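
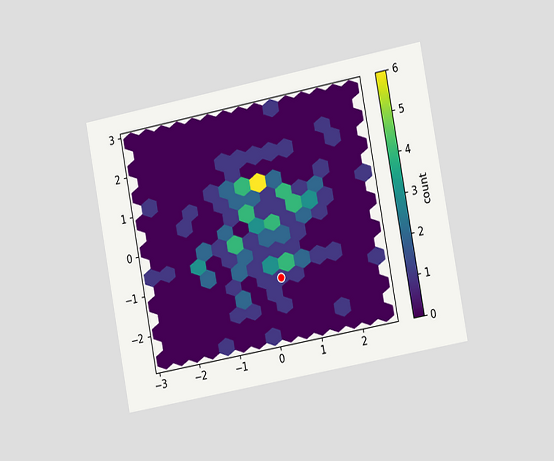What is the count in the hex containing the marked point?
The chart is tilted about 11° counter-clockwise and viewed slightly from the right. The marked hex reads 1 on the colorbar.

1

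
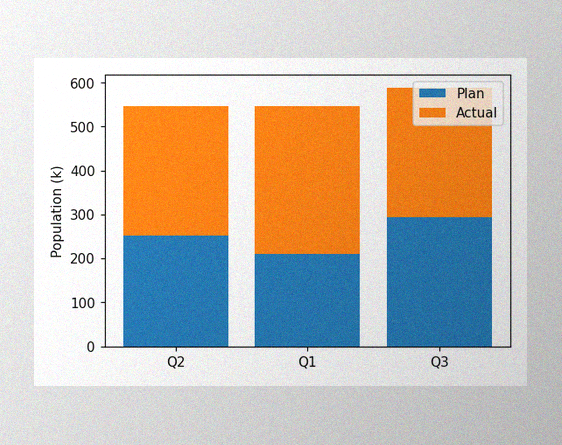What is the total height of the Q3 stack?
The image has some photo noise and uneven lighting. The Q3 stack's top reaches 588k on the y-axis.

588k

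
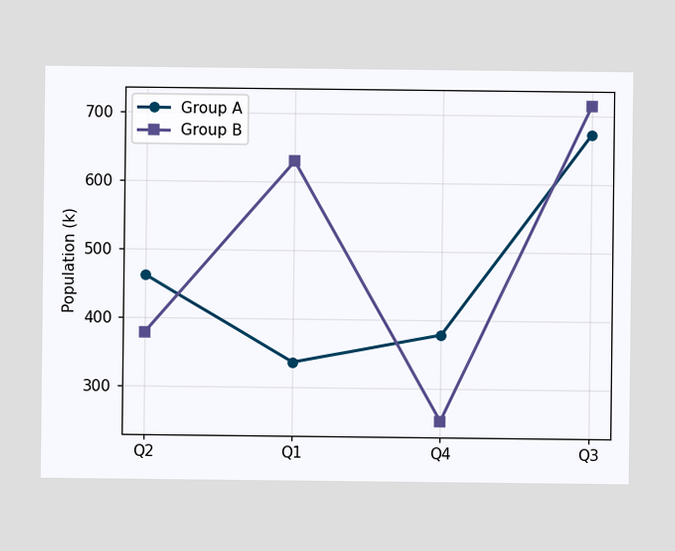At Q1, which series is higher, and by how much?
Group B, by 294k

At Q1, Group B sits above the other line by 294k.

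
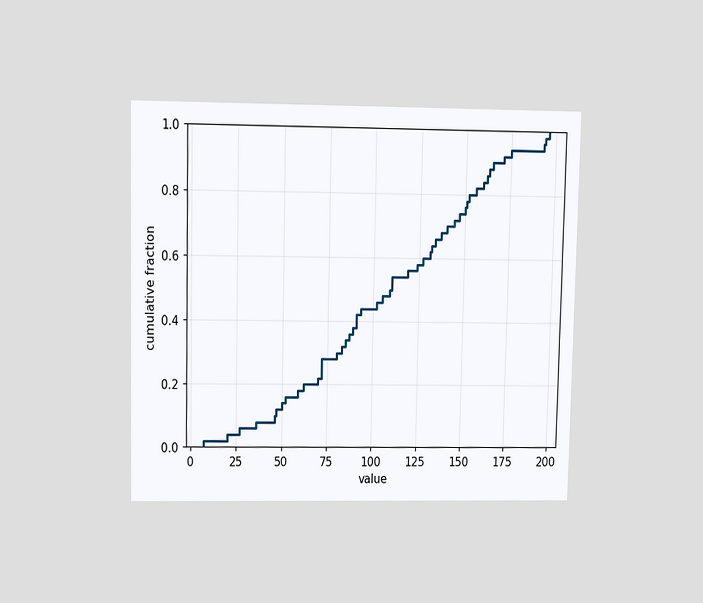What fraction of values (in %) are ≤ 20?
The chart is viewed at a slight angle. At x=20 the ECDF step is at 4%.

4%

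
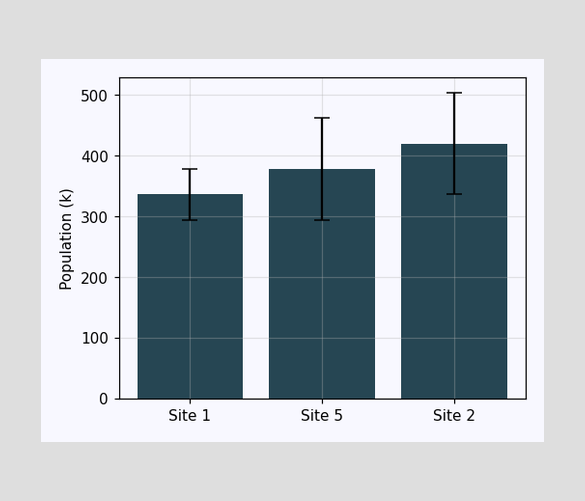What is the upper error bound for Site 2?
The Site 2 bar's upper whisker reaches 504k.

504k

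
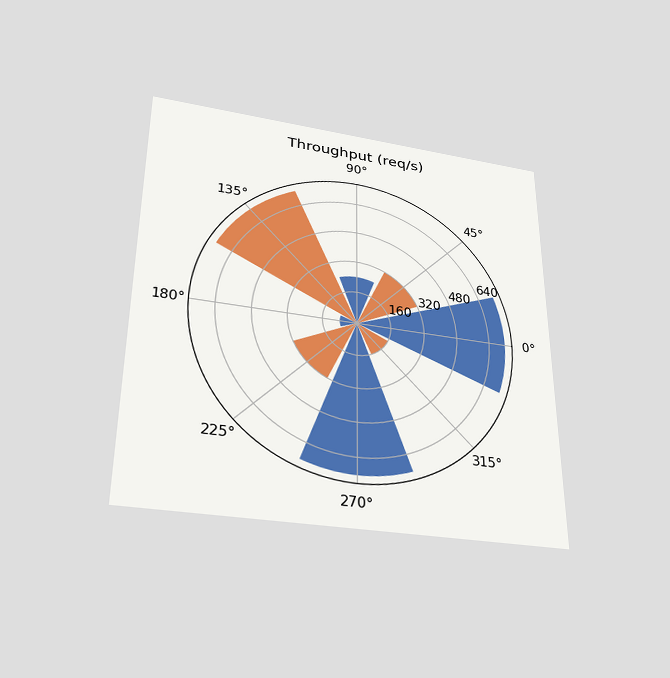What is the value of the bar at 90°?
The chart is viewed slightly from below. The bar at 90° reaches 240req/s on the radial axis.

240req/s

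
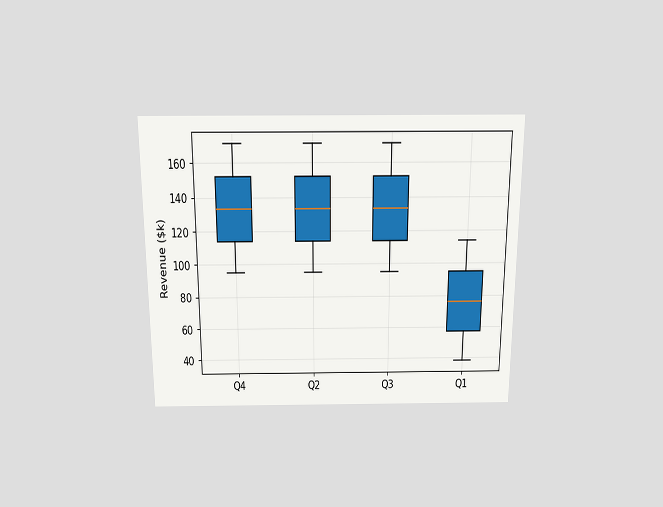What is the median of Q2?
The chart is viewed slightly from above. The median line in the Q2 box sits at $133k.

$133k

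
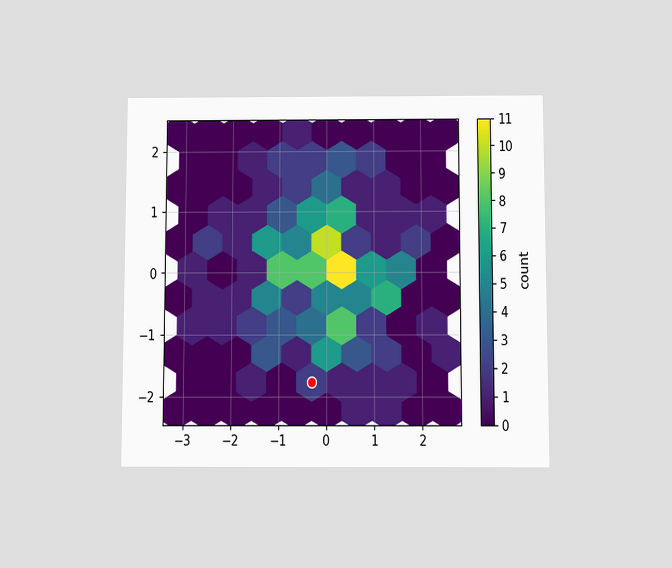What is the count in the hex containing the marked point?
2

The chart is viewed slightly from below. The marked hex reads 2 on the colorbar.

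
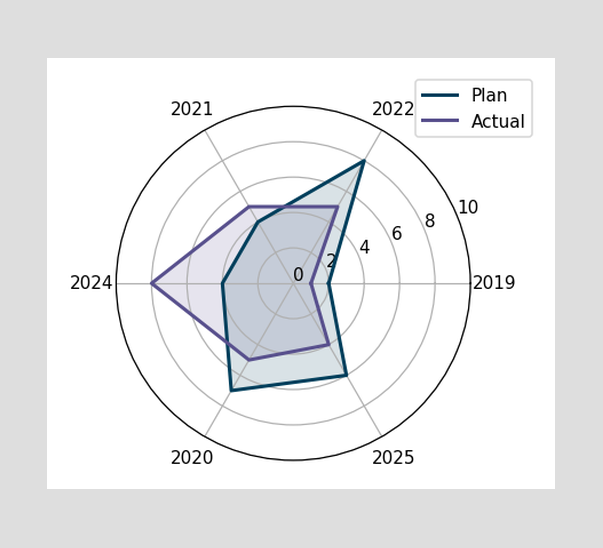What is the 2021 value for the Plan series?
On the 2021 axis, Plan reaches 4.

4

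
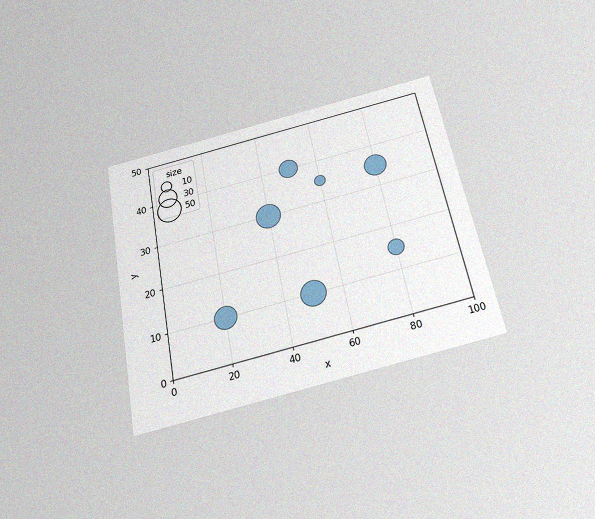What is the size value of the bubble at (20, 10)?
40

The chart is tilted about 11° counter-clockwise and viewed slightly from below, with some photo noise. Matching the bubble at (20, 10) against the size legend gives 40.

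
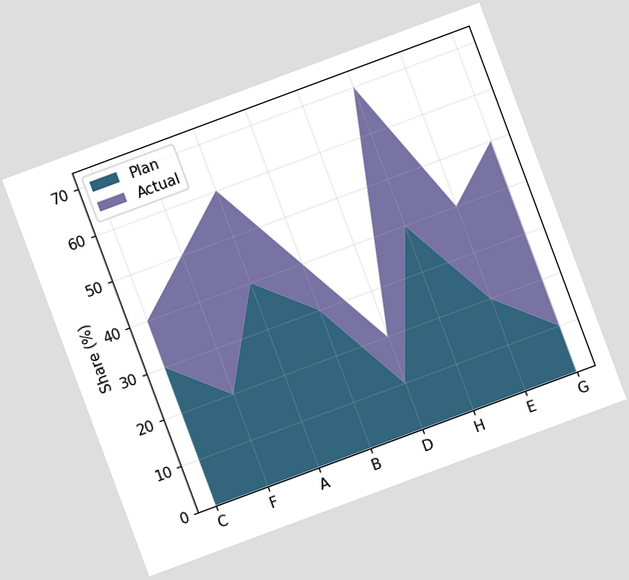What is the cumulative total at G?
The chart is tilted about 20° counter-clockwise. The stacked total at G reaches 50%.

50%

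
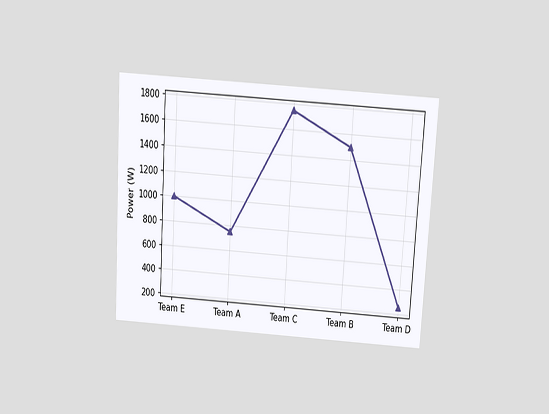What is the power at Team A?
The chart is tilted about 4° clockwise and viewed slightly from above. At Team A, the line is at 750W.

750W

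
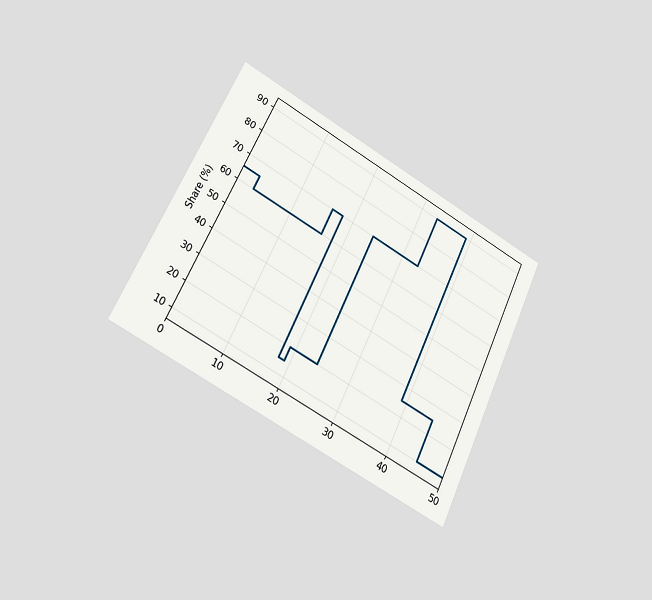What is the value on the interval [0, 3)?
65%

The chart is tilted about 25° clockwise and viewed slightly from the left. On [0, 3) the step sits at 65%.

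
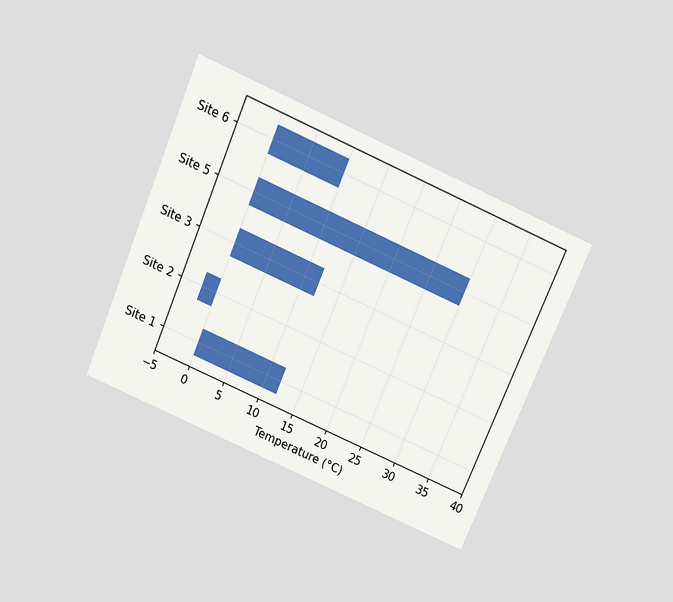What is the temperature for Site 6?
10°C

The chart is tilted about 23° clockwise and viewed slightly from above. Reading along the chart's x-axis, the Site 6 bar reaches 10°C.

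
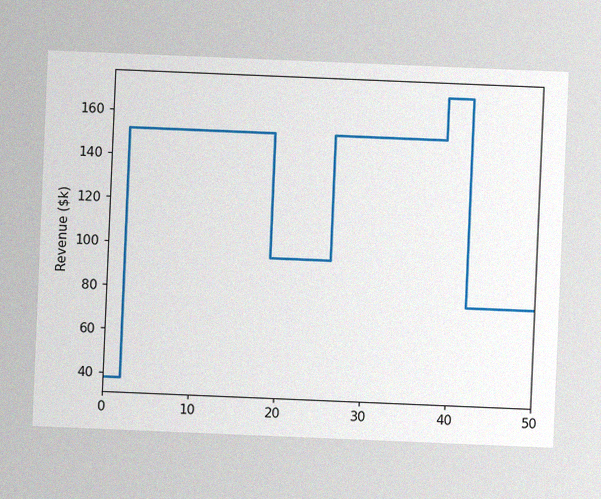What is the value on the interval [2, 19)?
$152k

The chart is tilted about 2° clockwise, with some photo noise. On [2, 19) the step sits at $152k.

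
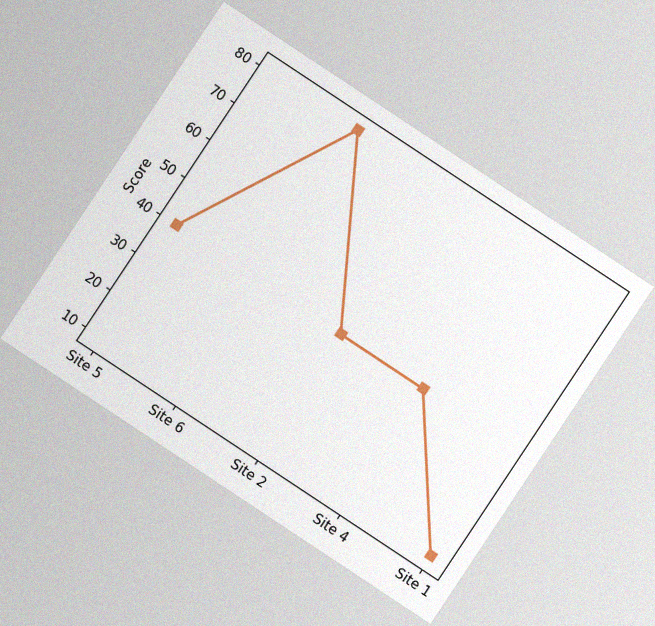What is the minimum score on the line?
10

The chart is tilted about 34° clockwise, with some photo noise. The lowest point is at Site 1, and reading across to the y-axis gives 10.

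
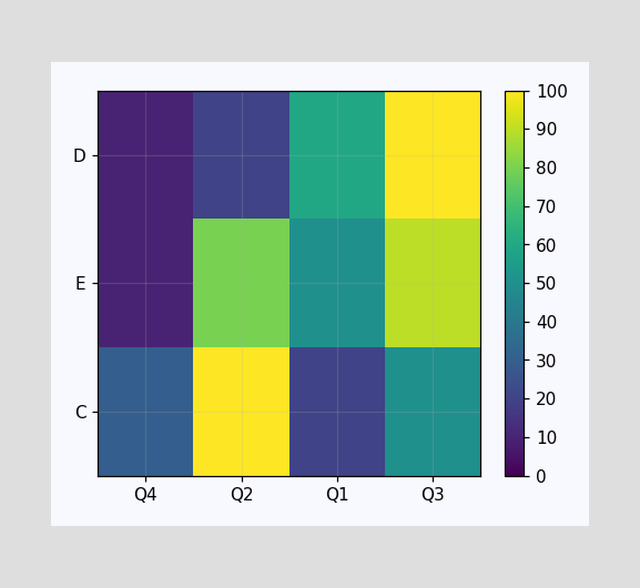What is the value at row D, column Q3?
Matching cell (D, Q3) against the colorbar gives 100.

100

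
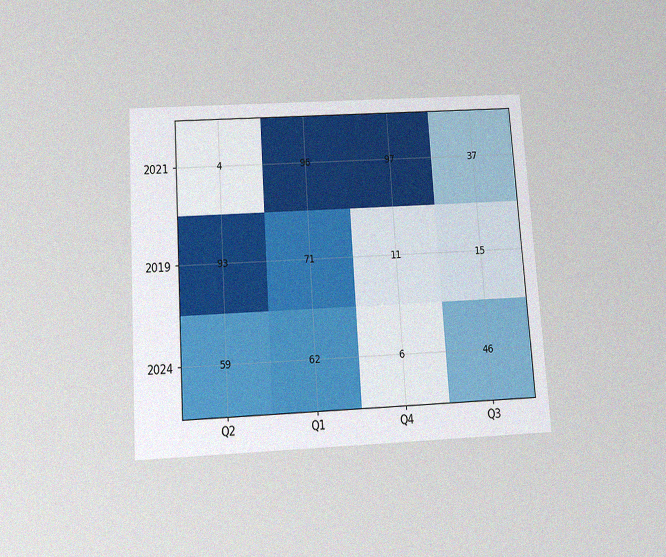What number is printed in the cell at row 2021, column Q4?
97

The chart is tilted about 4° counter-clockwise and viewed slightly from below, with some photo noise. The (2021, Q4) cell reads 97.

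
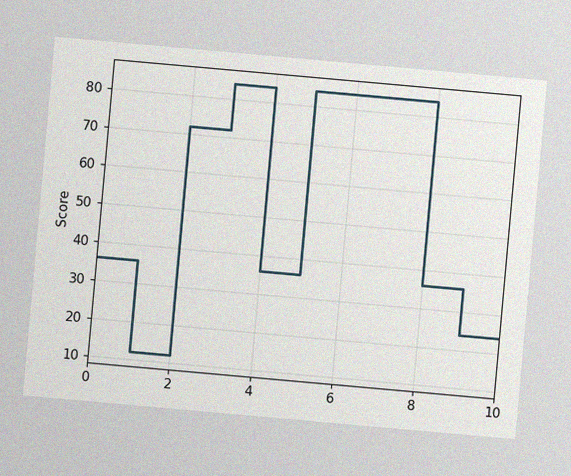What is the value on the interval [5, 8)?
The chart is tilted about 5° clockwise, with some photo noise. On [5, 8) the step sits at 84.

84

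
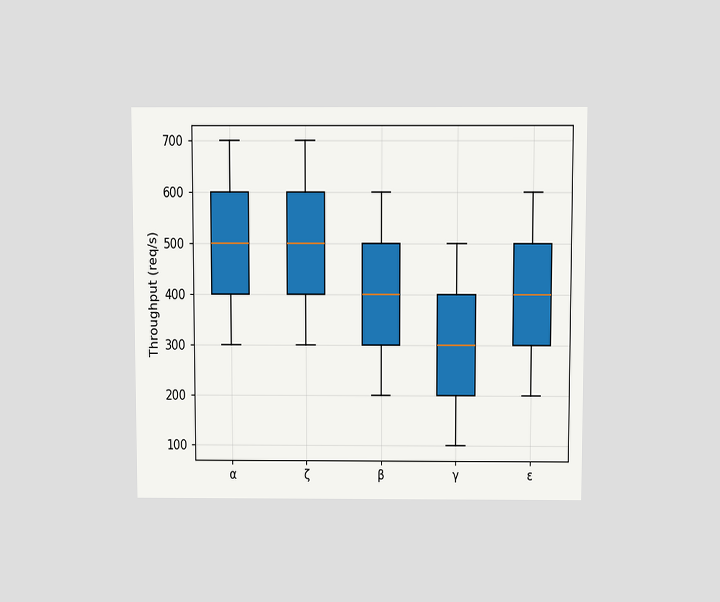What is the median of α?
500req/s

The chart is viewed slightly from above. The median line in the α box sits at 500req/s.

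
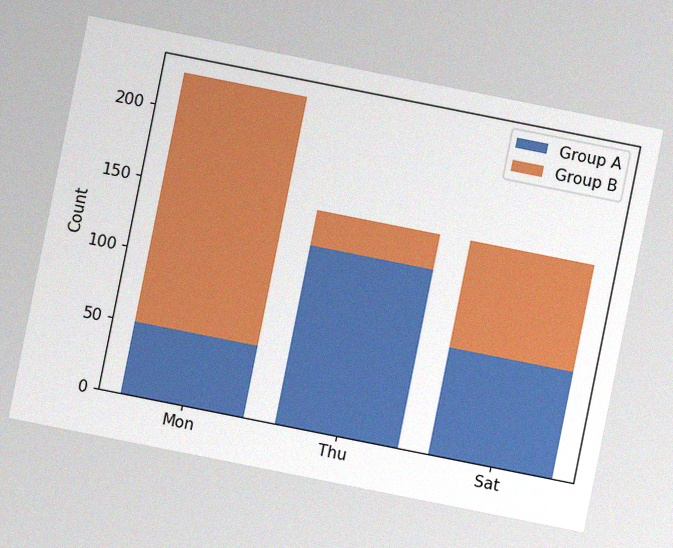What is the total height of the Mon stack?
225

The chart is tilted about 11° clockwise, with some photo noise. The Mon stack's top reaches 225 on the y-axis.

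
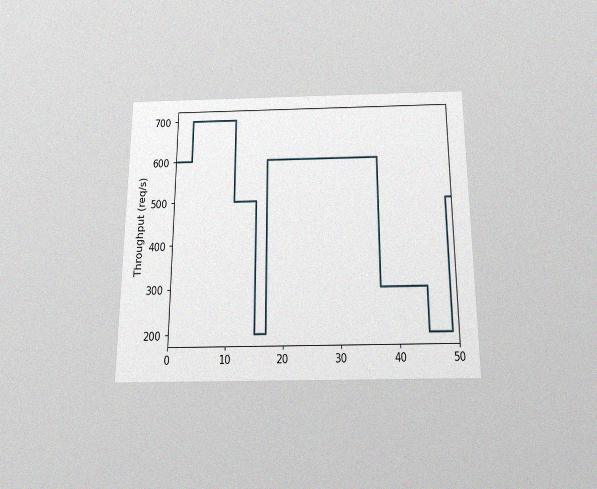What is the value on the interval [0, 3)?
600req/s

The chart is viewed slightly from below, with some photo noise. On [0, 3) the step sits at 600req/s.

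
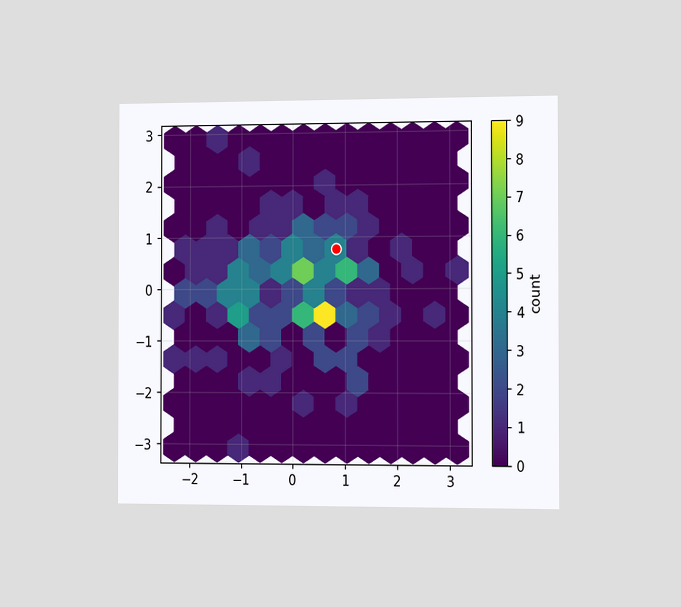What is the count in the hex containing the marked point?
The chart is viewed slightly from the right. The marked hex reads 4 on the colorbar.

4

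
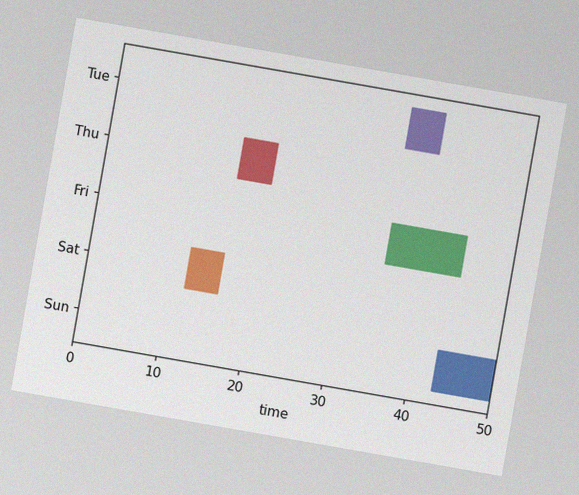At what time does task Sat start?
The chart is tilted about 10° clockwise, with some photo noise. The Sat bar begins at t=12.

12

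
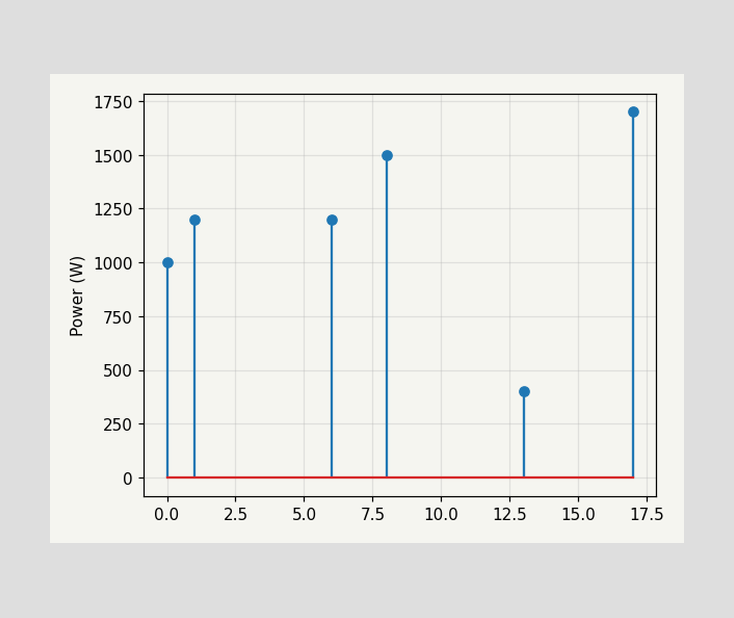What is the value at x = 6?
The stem at x=6 reaches 1200W.

1200W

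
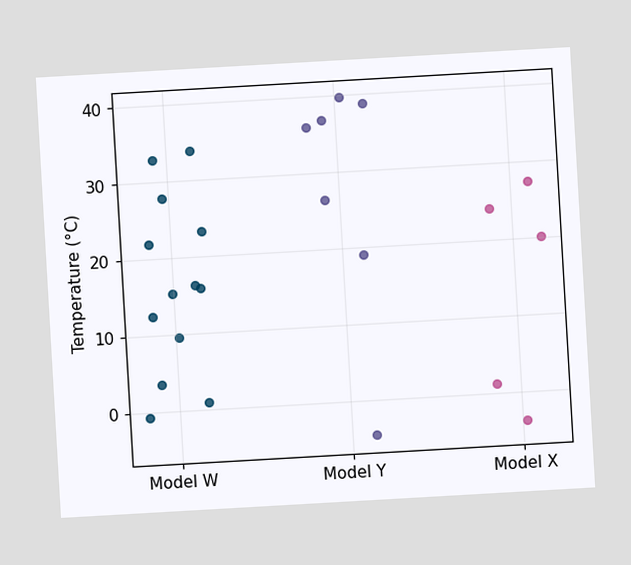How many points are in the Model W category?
The chart is tilted about 3° counter-clockwise. Counting the markers in the Model W column gives 13.

13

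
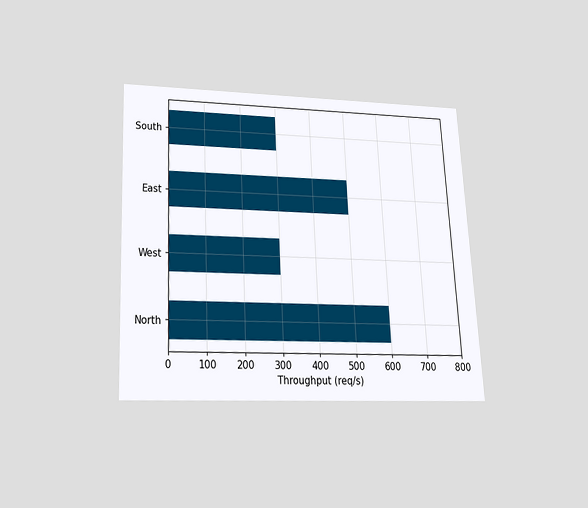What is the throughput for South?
300req/s

The chart is tilted about 3° counter-clockwise and viewed slightly from below. Reading along the chart's x-axis, the South bar reaches 300req/s.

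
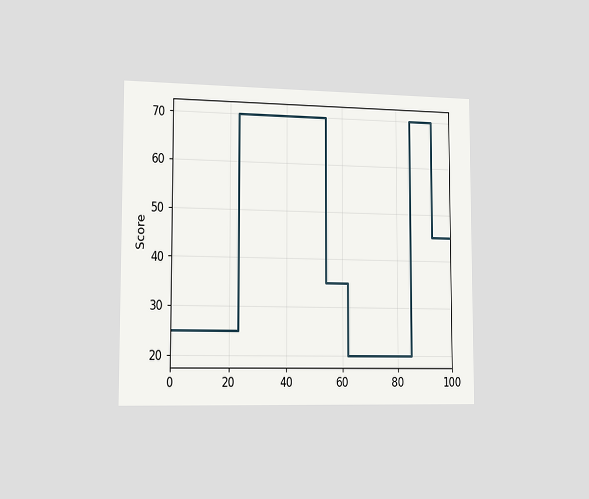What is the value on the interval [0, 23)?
The chart is viewed slightly from the left. On [0, 23) the step sits at 25.

25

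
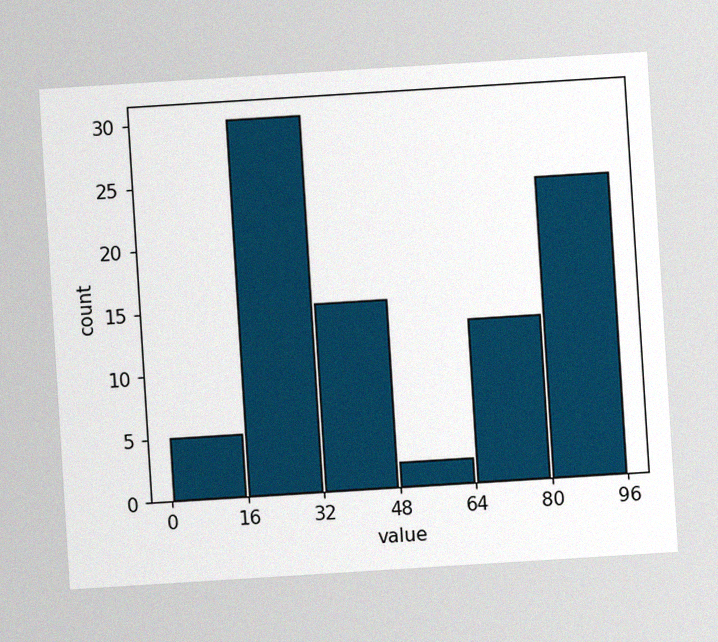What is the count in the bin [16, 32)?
30

The chart is tilted about 4° counter-clockwise, with some photo noise. The [16, 32) bin has height 30.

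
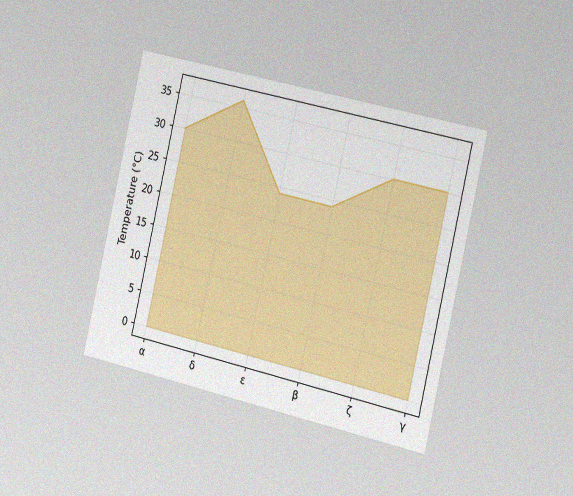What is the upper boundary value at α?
30°C

The chart is tilted about 13° clockwise and viewed slightly from the right, with some photo noise. At α the upper boundary is at 30°C.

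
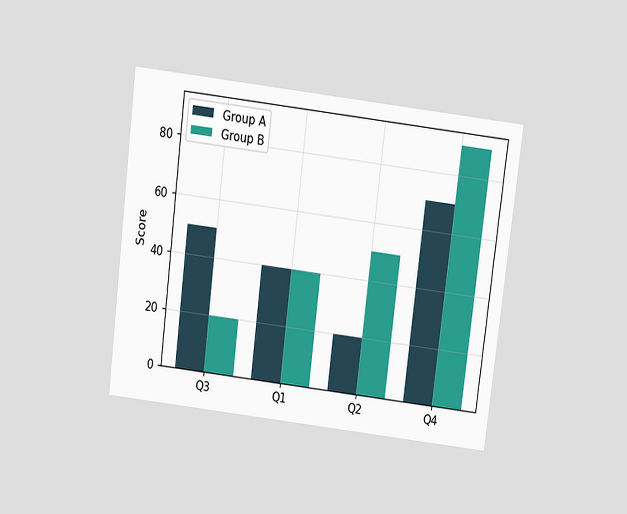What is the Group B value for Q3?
20

The chart is tilted about 7° clockwise and viewed slightly from above. The Group B bar at Q3 reaches 20 on the y-axis.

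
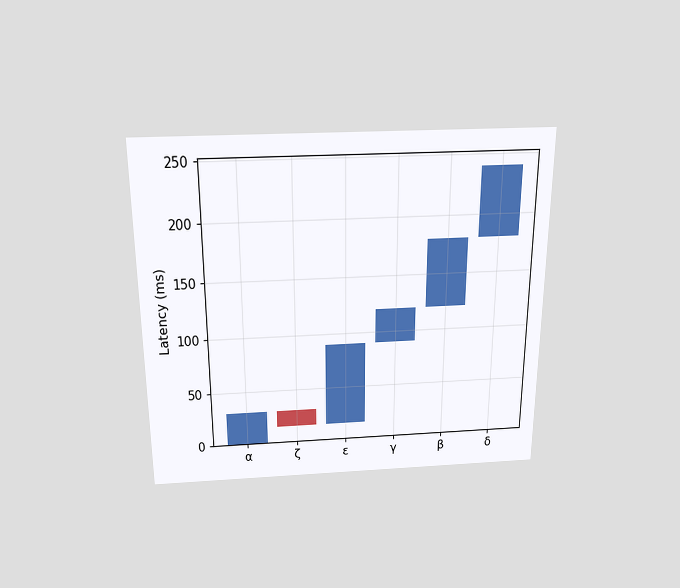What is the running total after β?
180ms

The chart is viewed slightly from above. After β the running total reaches 180ms.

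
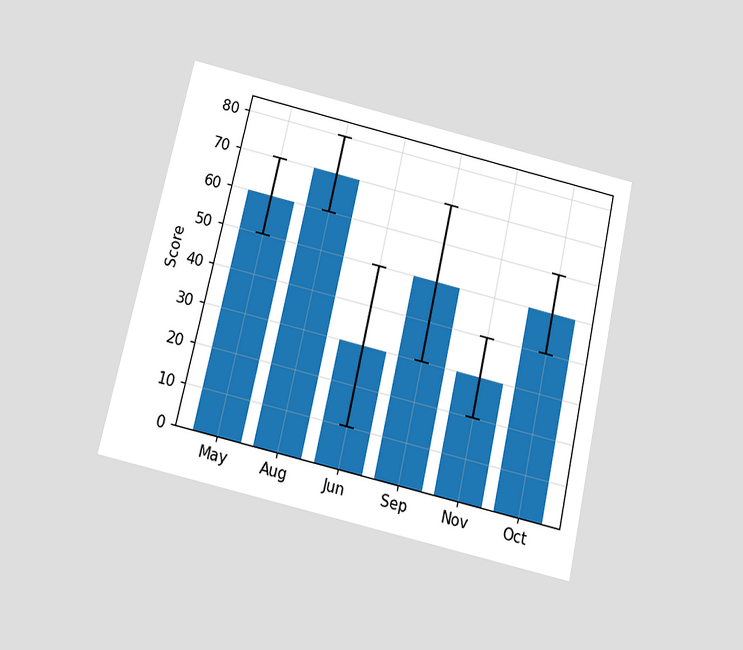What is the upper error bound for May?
The chart is tilted about 13° clockwise and viewed slightly from below. The May bar's upper whisker reaches 70.

70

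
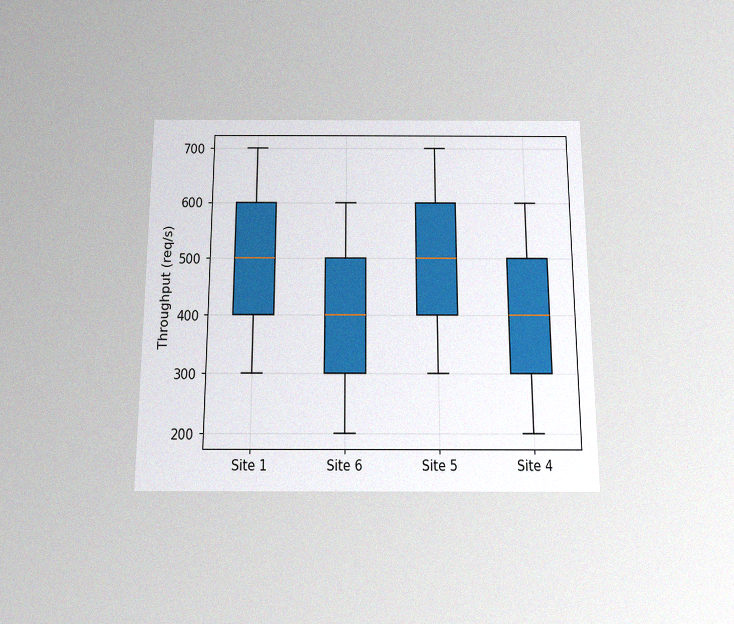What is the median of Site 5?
The chart is viewed slightly from below, with some photo noise. The median line in the Site 5 box sits at 500req/s.

500req/s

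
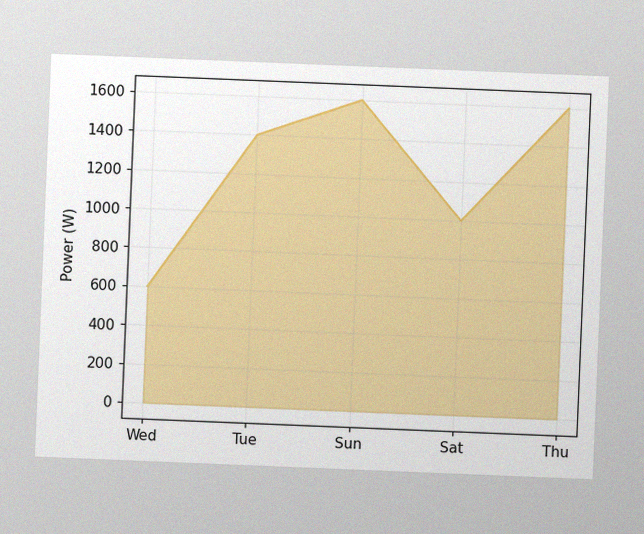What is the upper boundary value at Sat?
The chart is tilted about 2° clockwise, with some photo noise. At Sat the upper boundary is at 1000W.

1000W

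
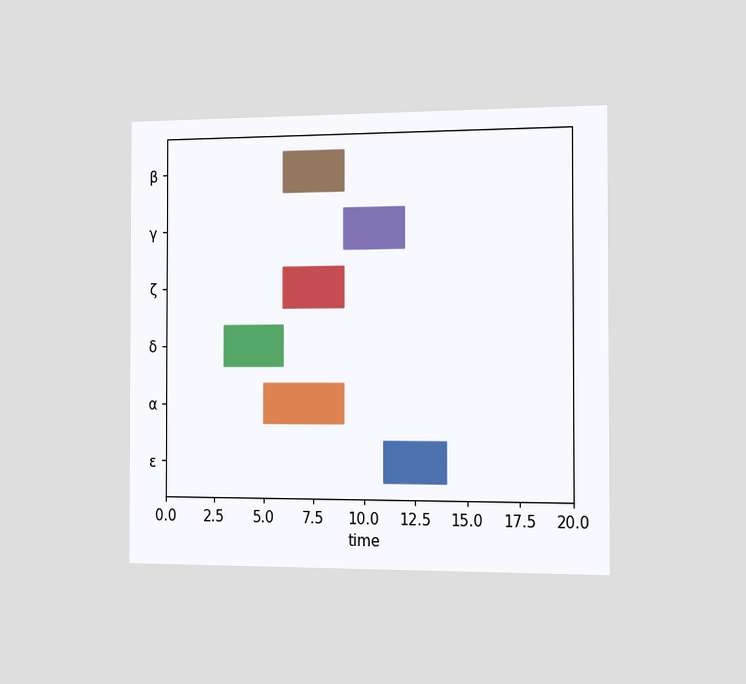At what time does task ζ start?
The chart is viewed slightly from the right. The ζ bar begins at t=6.

6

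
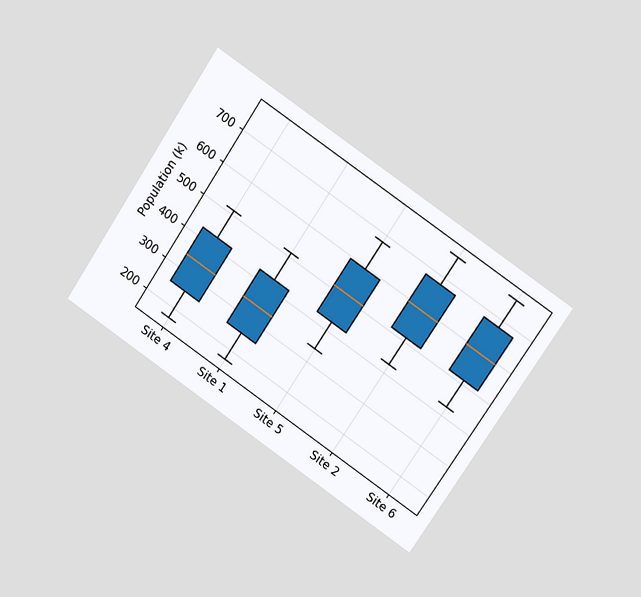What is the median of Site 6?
595k

The chart is tilted about 34° clockwise and viewed at a slight angle. The median line in the Site 6 box sits at 595k.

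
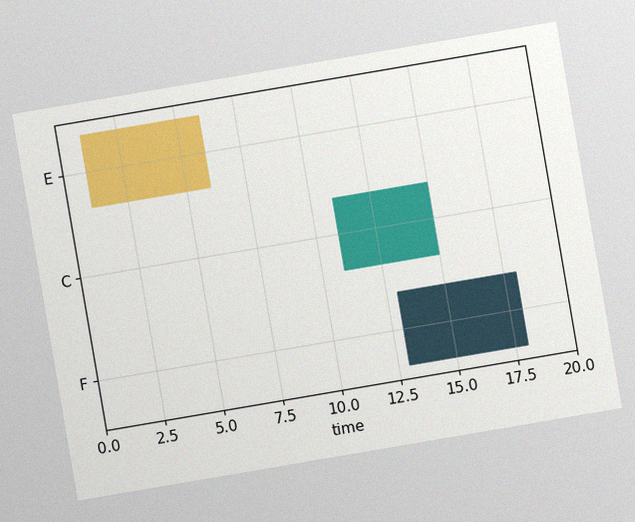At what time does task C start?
11

The chart is tilted about 10° counter-clockwise, with some photo noise. The C bar begins at t=11.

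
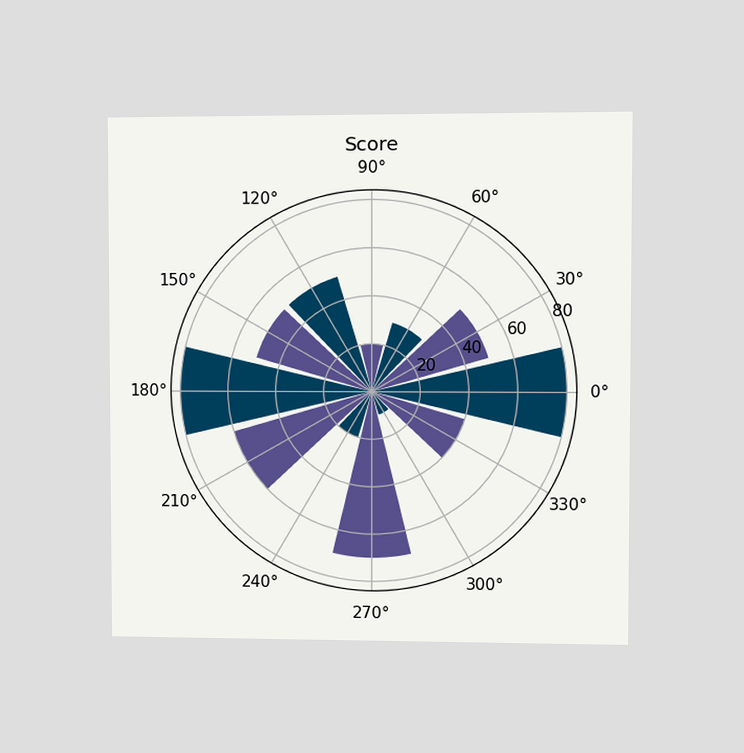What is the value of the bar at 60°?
30

The chart is viewed at a slight angle. The bar at 60° reaches 30 on the radial axis.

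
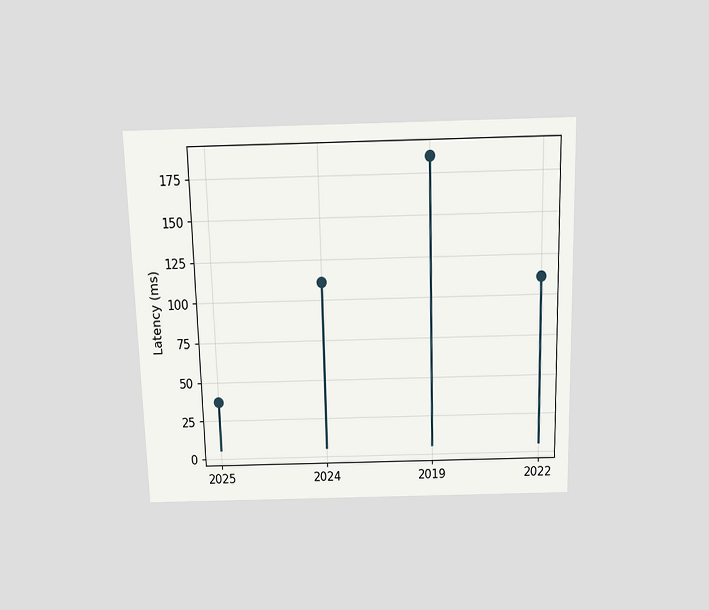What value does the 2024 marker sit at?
111ms

The chart is viewed slightly from above. The 2024 marker sits at 111ms.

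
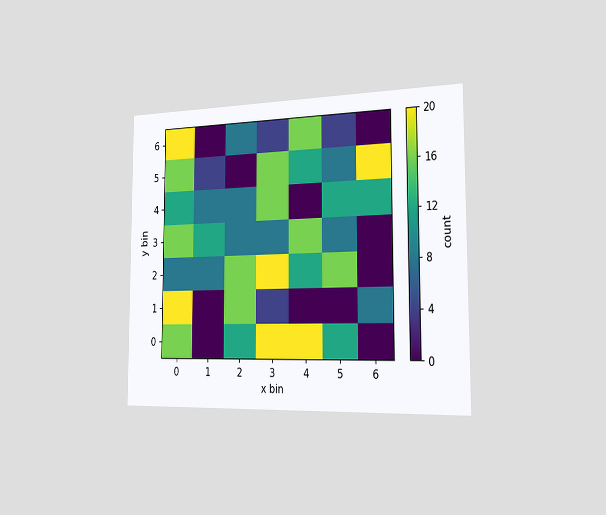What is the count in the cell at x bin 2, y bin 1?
The chart is viewed slightly from the right. Matching the cell (2, 1) against the colorbar gives 16.

16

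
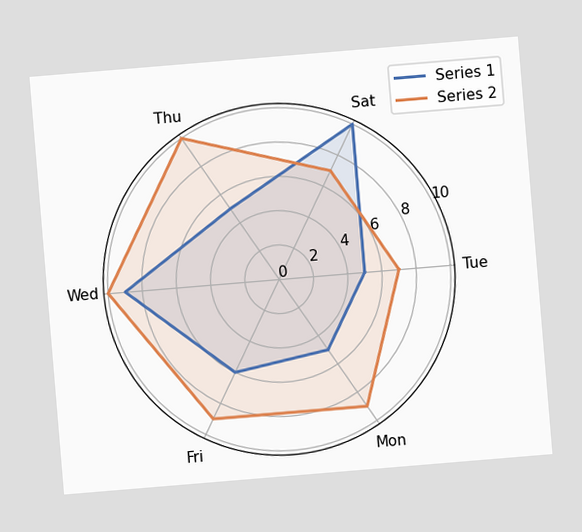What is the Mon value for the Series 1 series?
5

The chart is tilted about 5° counter-clockwise. On the Mon axis, Series 1 reaches 5.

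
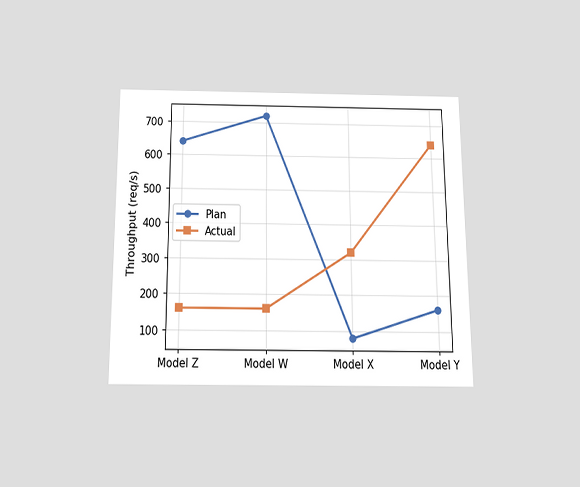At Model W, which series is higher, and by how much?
The chart is viewed slightly from below. At Model W, Plan sits above the other line by 560req/s.

Plan, by 560req/s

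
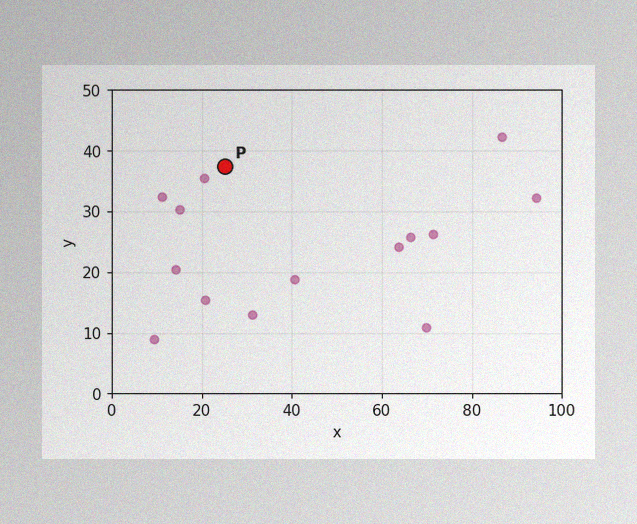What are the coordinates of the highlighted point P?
(25, 37.5)

The image has some photo noise and uneven lighting. Following the gridlines from P to each axis, P sits at (25, 37.5).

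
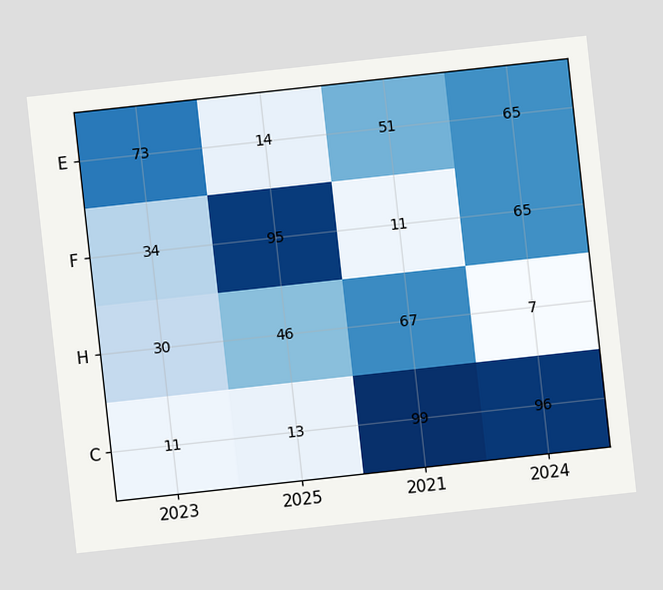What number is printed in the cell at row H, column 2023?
The chart is tilted about 6° counter-clockwise. The (H, 2023) cell reads 30.

30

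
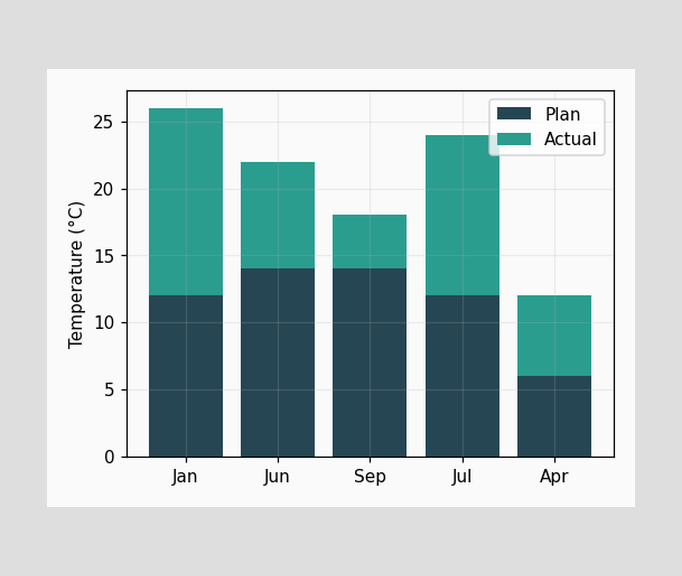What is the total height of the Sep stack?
18°C

The Sep stack's top reaches 18°C on the y-axis.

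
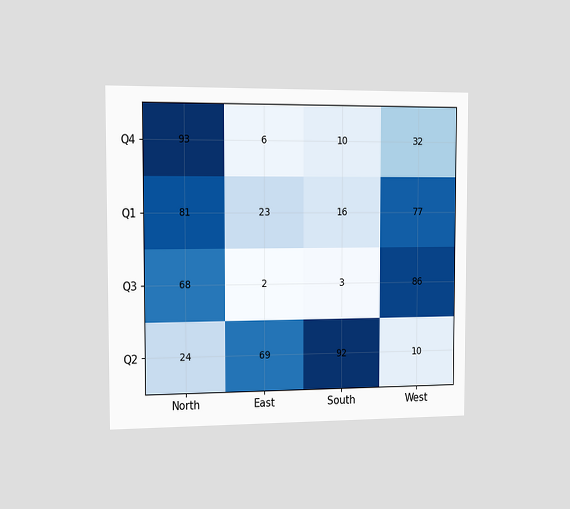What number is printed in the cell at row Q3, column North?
The chart is viewed slightly from the left. The (Q3, North) cell reads 68.

68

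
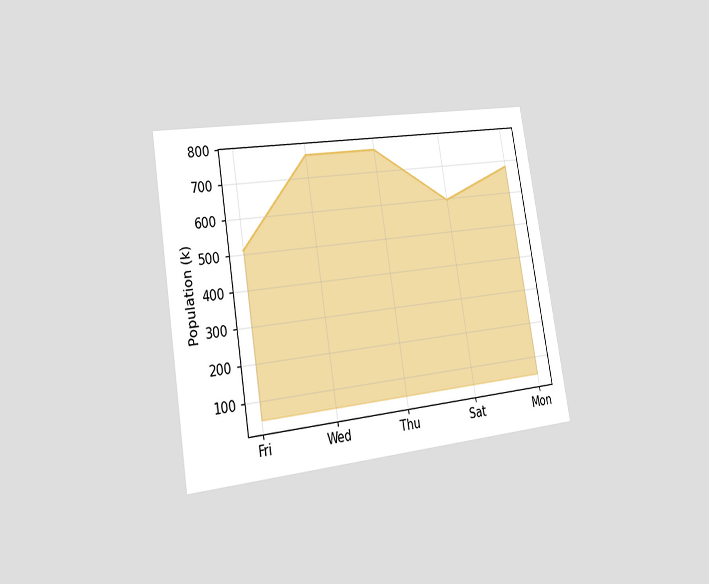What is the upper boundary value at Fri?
510k

The chart is tilted about 9° counter-clockwise and viewed slightly from the left. At Fri the upper boundary is at 510k.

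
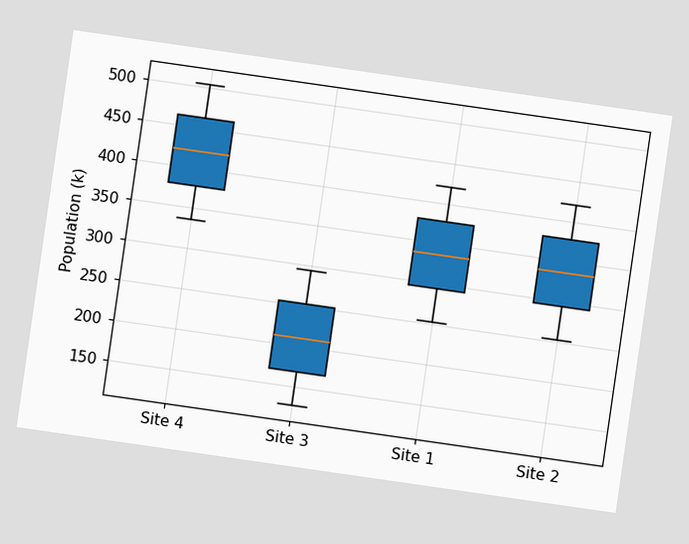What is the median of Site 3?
The chart is tilted about 8° clockwise. The median line in the Site 3 box sits at 210k.

210k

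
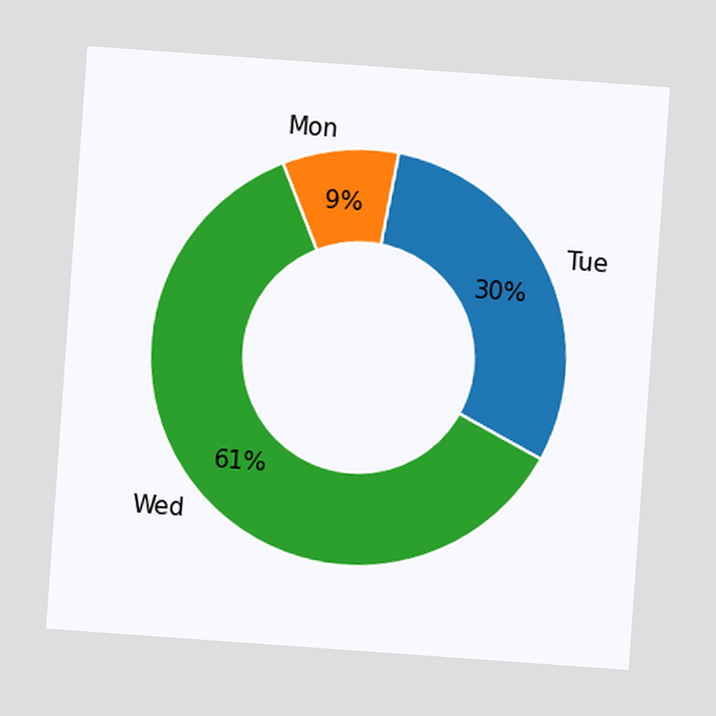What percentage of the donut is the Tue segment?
30%

The chart is tilted about 4° clockwise. The Tue segment takes up 30% of the ring.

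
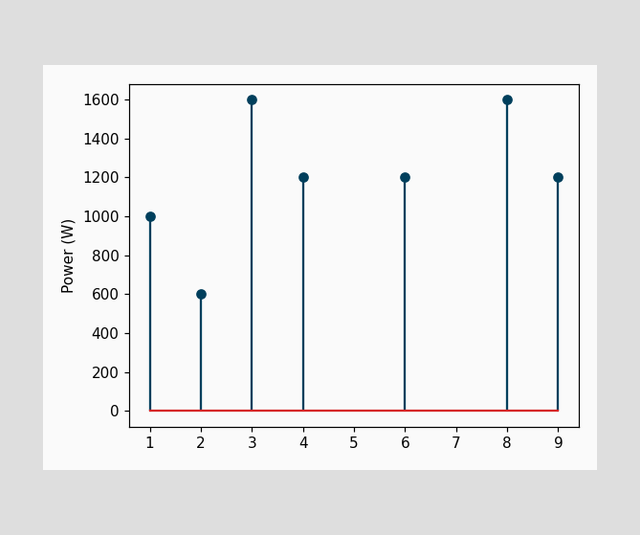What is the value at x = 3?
The stem at x=3 reaches 1600W.

1600W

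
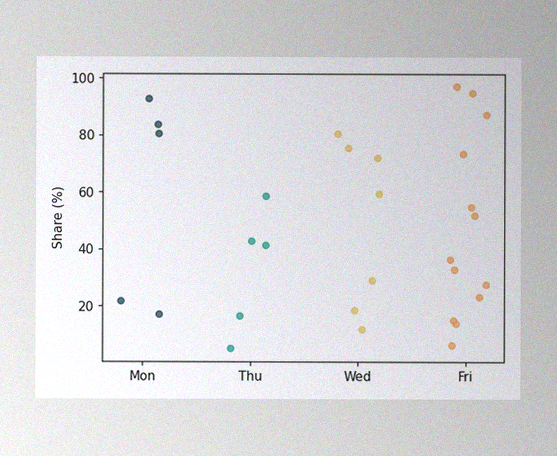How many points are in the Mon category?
The image has some photo noise and uneven lighting. Counting the markers in the Mon column gives 5.

5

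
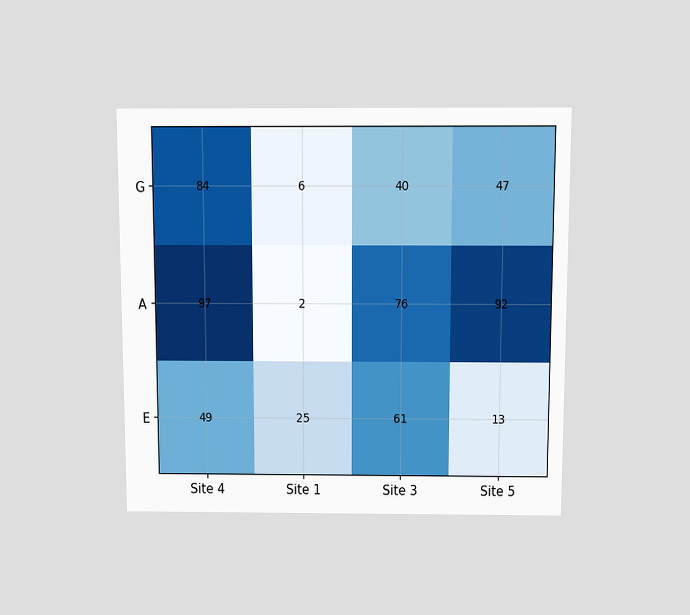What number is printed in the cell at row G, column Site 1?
6

The chart is viewed slightly from above. The (G, Site 1) cell reads 6.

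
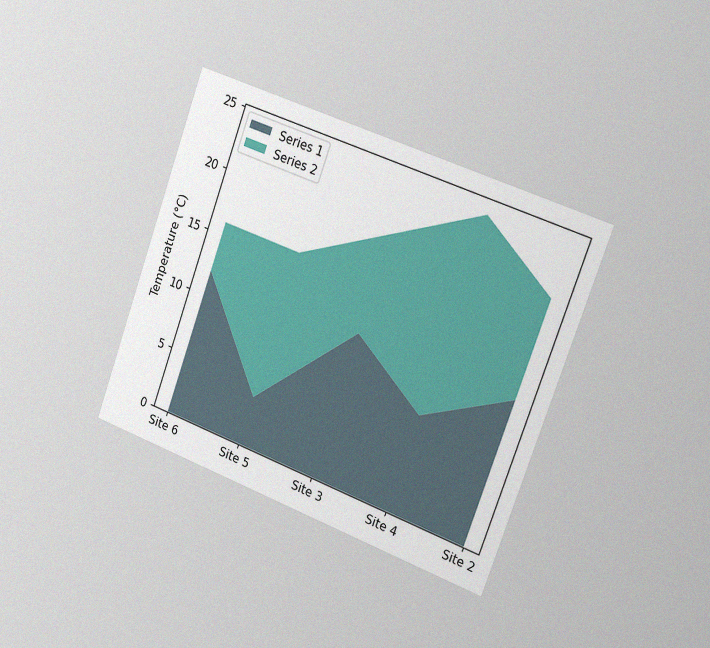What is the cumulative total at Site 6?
16°C

The chart is tilted about 20° clockwise and viewed slightly from the right, with some photo noise. The stacked total at Site 6 reaches 16°C.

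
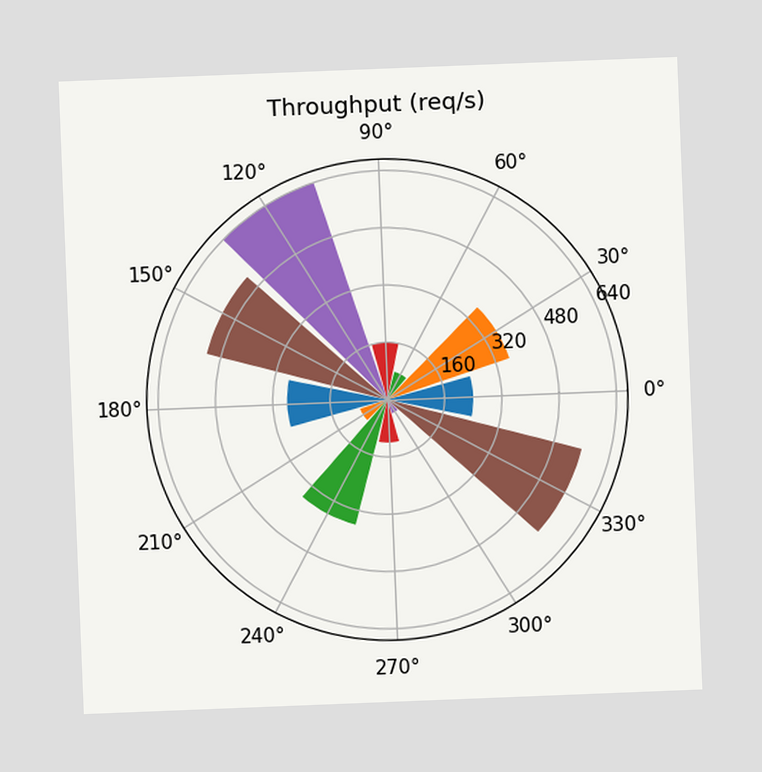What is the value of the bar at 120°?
The chart is tilted about 2° counter-clockwise. The bar at 120° reaches 640req/s on the radial axis.

640req/s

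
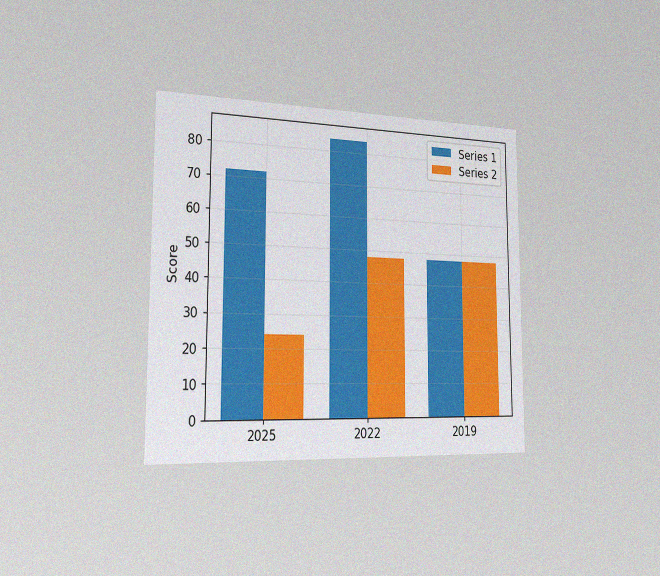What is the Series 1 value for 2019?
48

The chart is viewed slightly from the left, with some photo noise. The Series 1 bar at 2019 reaches 48 on the y-axis.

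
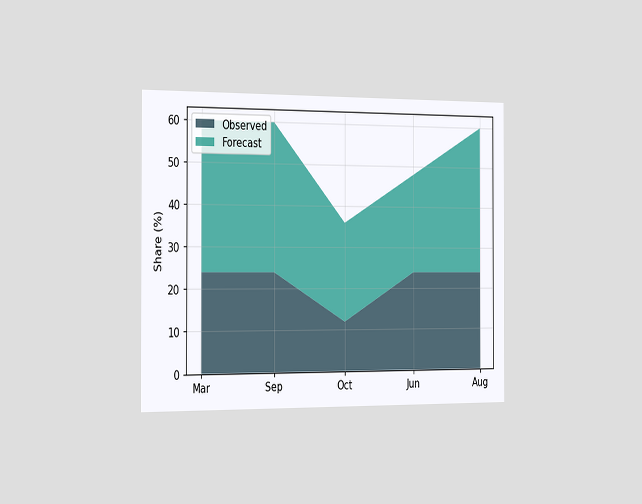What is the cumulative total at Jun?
48%

The chart is viewed slightly from the left. The stacked total at Jun reaches 48%.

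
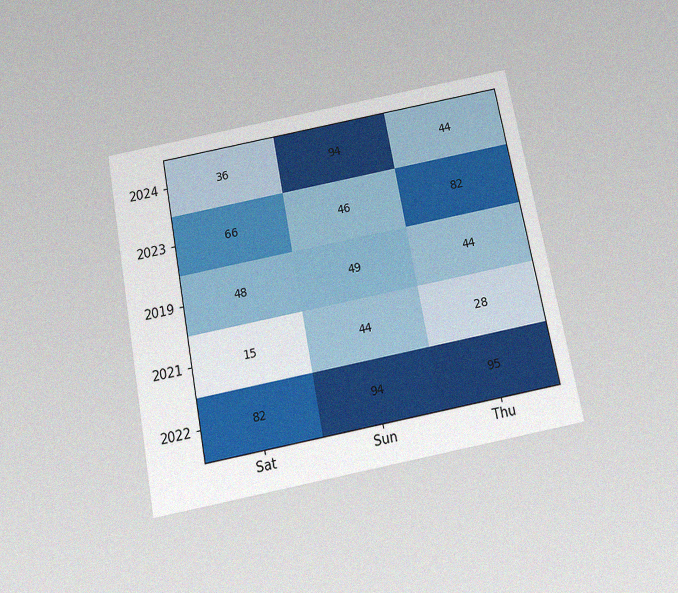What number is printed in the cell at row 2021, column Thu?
28

The chart is tilted about 11° counter-clockwise and viewed slightly from below, with some photo noise. The (2021, Thu) cell reads 28.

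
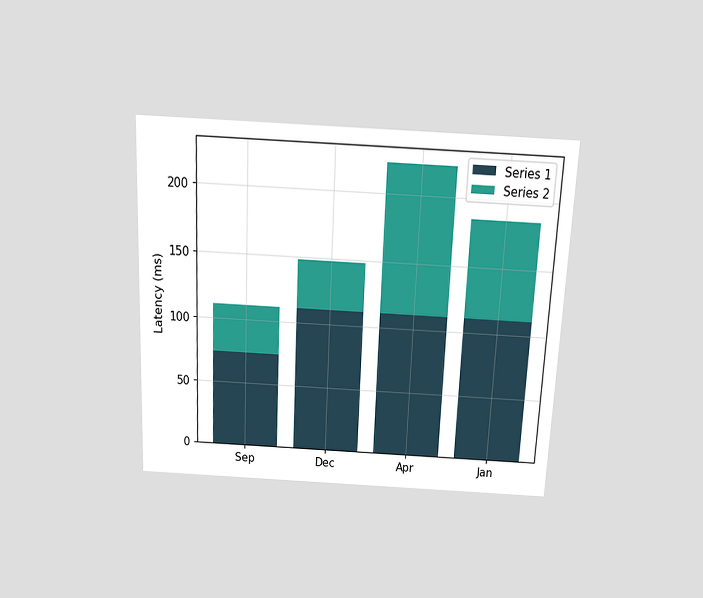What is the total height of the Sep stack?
The chart is tilted about 3° clockwise and viewed slightly from above. The Sep stack's top reaches 111ms on the y-axis.

111ms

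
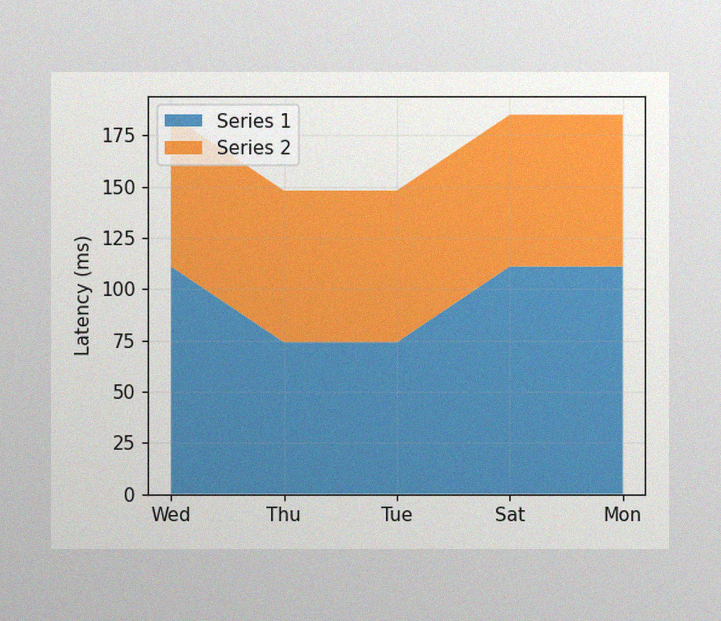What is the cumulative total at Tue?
148ms

The image has some photo noise and uneven lighting. The stacked total at Tue reaches 148ms.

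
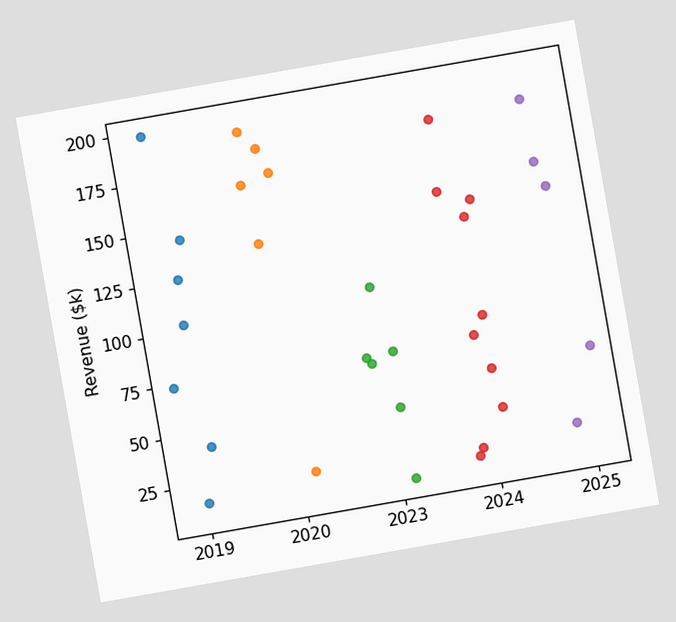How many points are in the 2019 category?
7

The chart is tilted about 10° counter-clockwise. Counting the markers in the 2019 column gives 7.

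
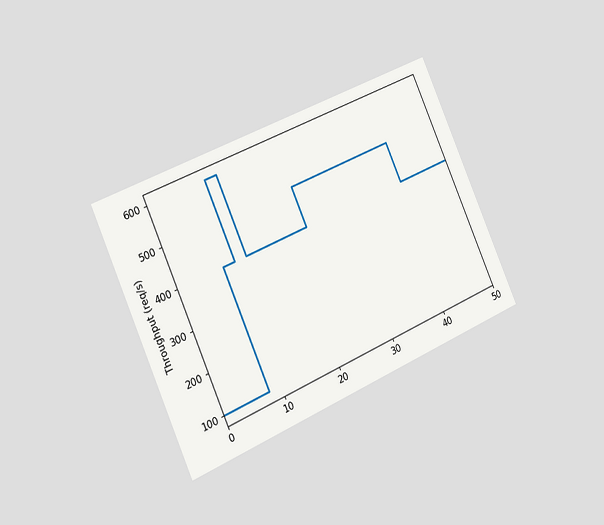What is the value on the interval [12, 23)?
400req/s

The chart is tilted about 24° counter-clockwise and viewed slightly from the left. On [12, 23) the step sits at 400req/s.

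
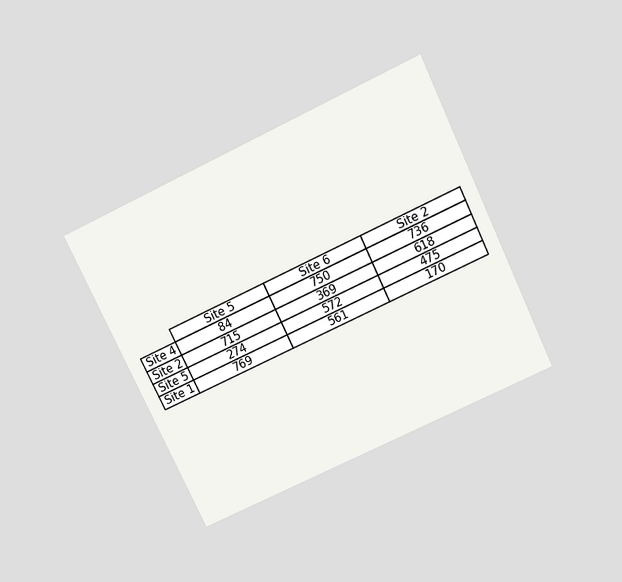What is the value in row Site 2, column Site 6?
369

The chart is tilted about 26° counter-clockwise and viewed slightly from above. The (Site 2, Site 6) cell reads 369.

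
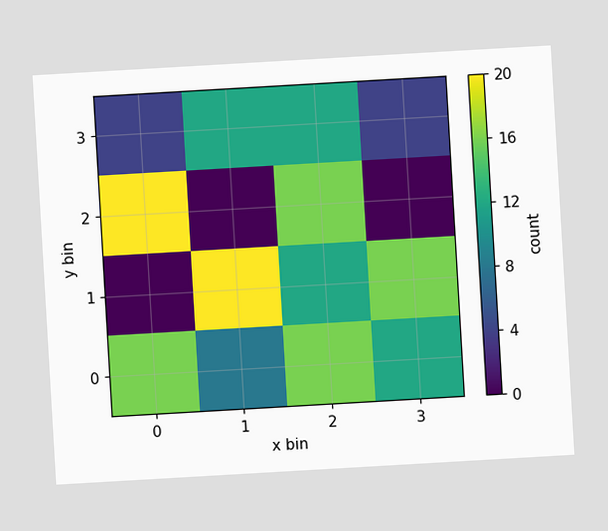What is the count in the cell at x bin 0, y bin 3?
The chart is tilted about 3° counter-clockwise. Matching the cell (0, 3) against the colorbar gives 4.

4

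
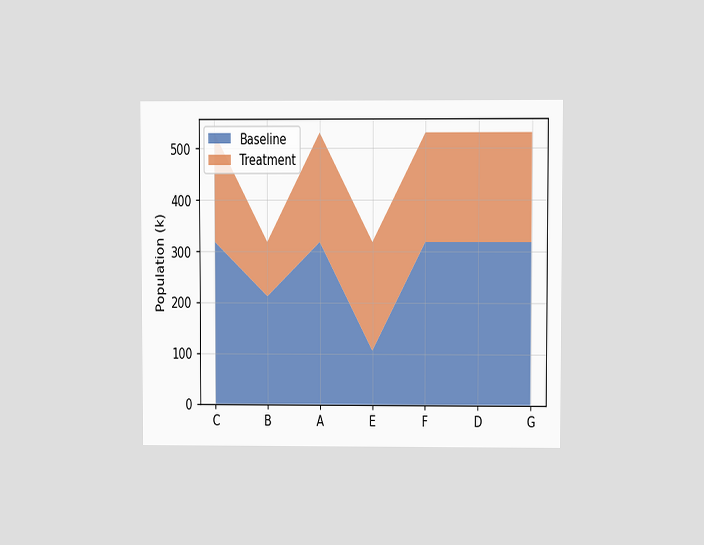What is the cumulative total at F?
The chart is viewed at a slight angle. The stacked total at F reaches 530k.

530k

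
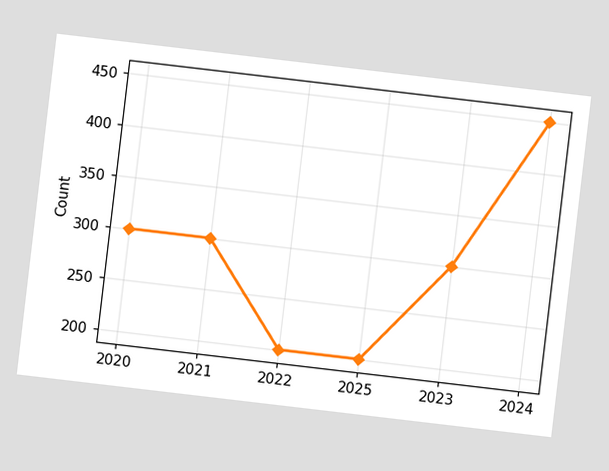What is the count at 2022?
200

The chart is tilted about 7° clockwise. At 2022, the line is at 200.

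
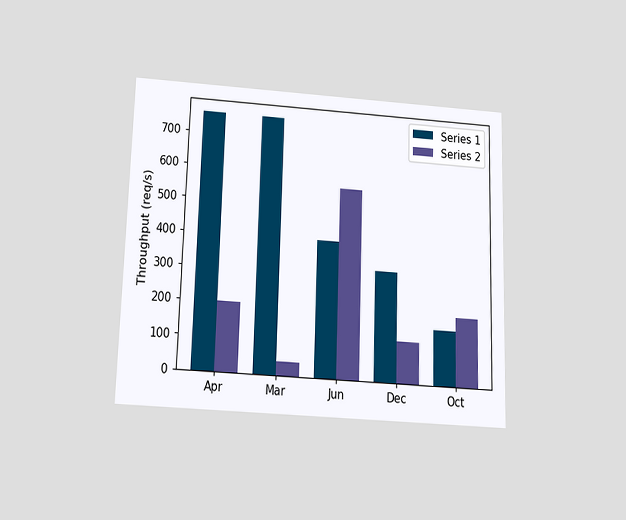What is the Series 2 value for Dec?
120req/s

The chart is viewed slightly from below. The Series 2 bar at Dec reaches 120req/s on the y-axis.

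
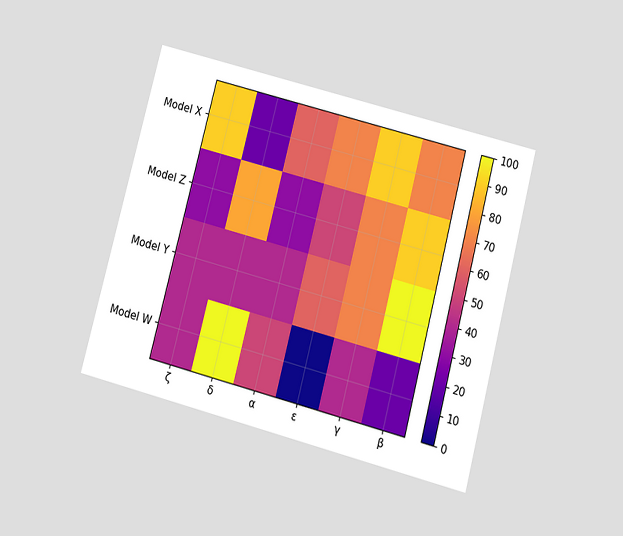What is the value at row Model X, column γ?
The chart is tilted about 15° clockwise and viewed slightly from below. Matching cell (Model X, γ) against the colorbar gives 90.

90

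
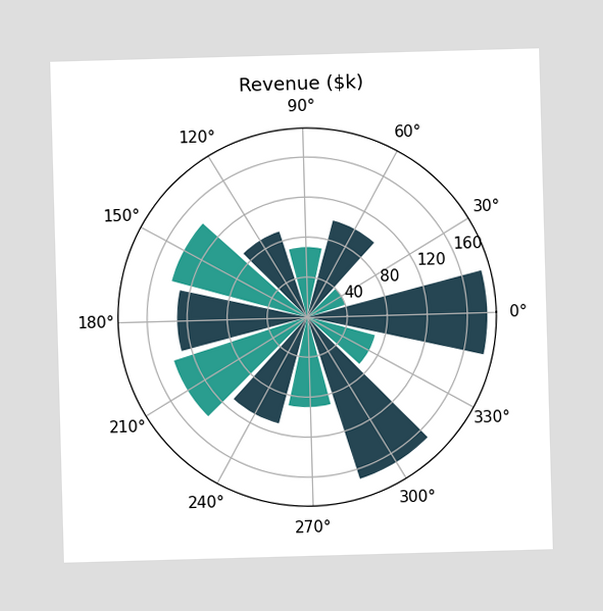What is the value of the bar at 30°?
The bar at 30° reaches $40k on the radial axis.

$40k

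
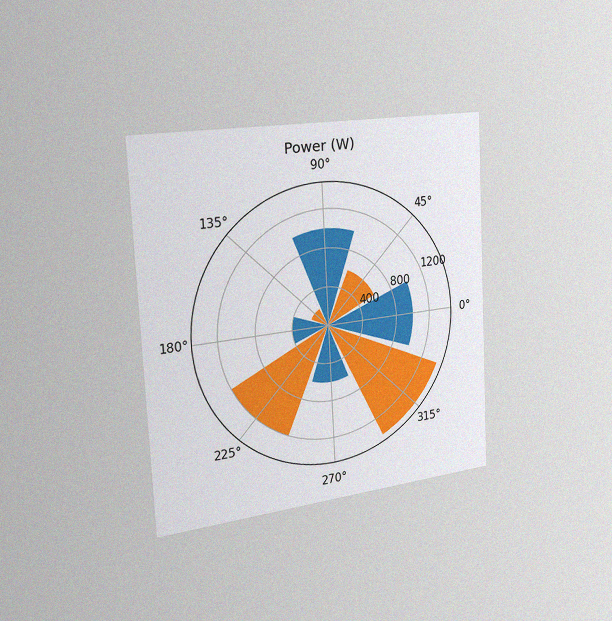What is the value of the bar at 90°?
1000W

The chart is tilted about 3° counter-clockwise and viewed slightly from the left, with some photo noise. The bar at 90° reaches 1000W on the radial axis.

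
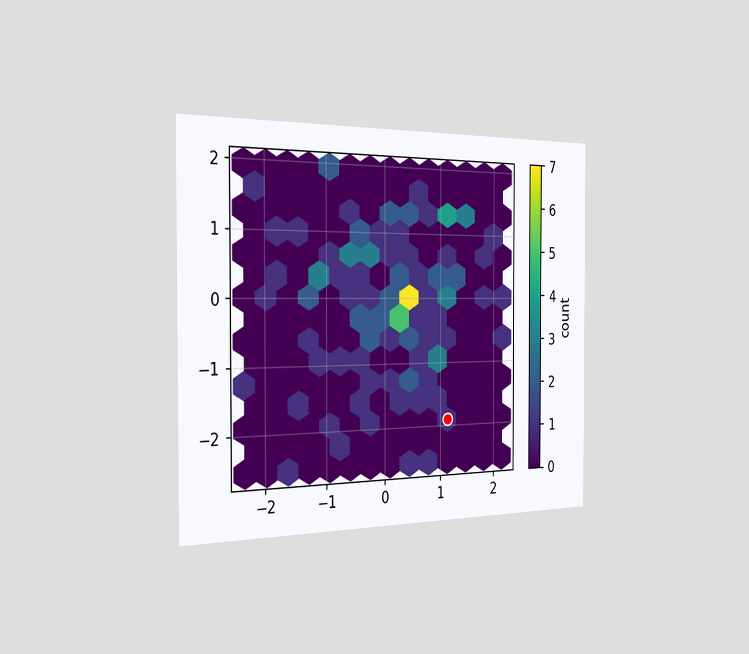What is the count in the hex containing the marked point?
1

The chart is viewed slightly from the left. The marked hex reads 1 on the colorbar.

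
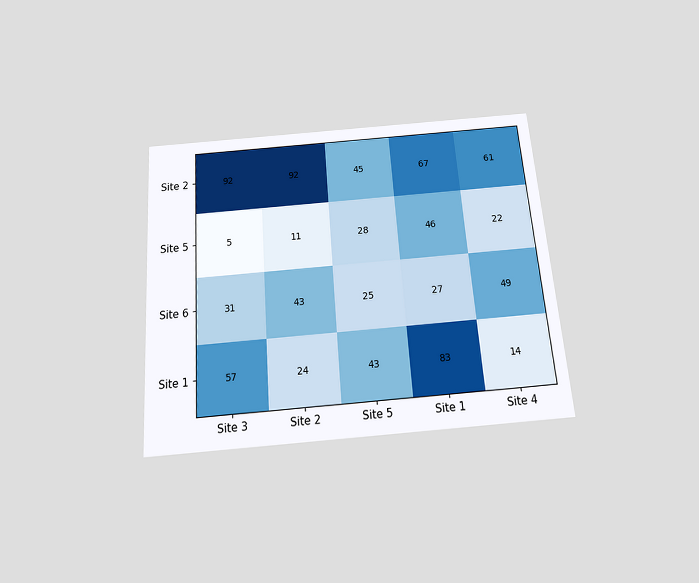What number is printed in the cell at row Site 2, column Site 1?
The chart is tilted about 4° counter-clockwise and viewed slightly from below. The (Site 2, Site 1) cell reads 67.

67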